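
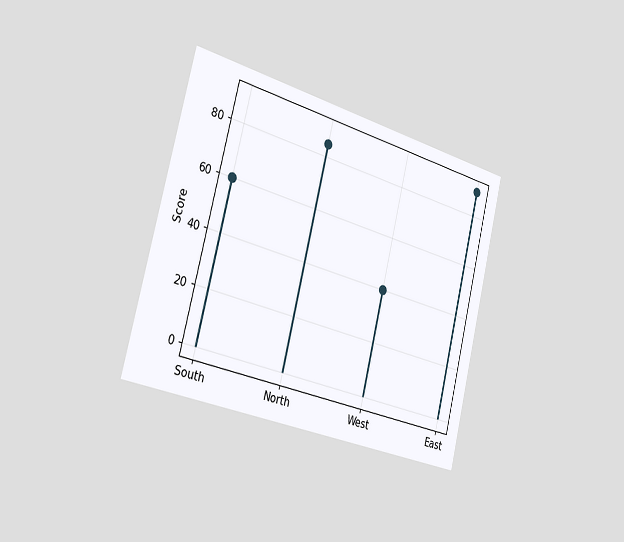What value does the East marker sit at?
The chart is tilted about 14° clockwise and viewed slightly from the left. The East marker sits at 90.

90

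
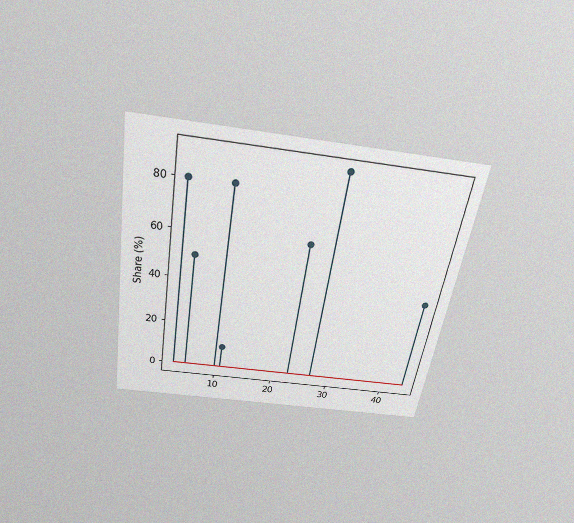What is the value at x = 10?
80%

The chart is tilted about 9° clockwise and viewed slightly from above, with some photo noise. The stem at x=10 reaches 80%.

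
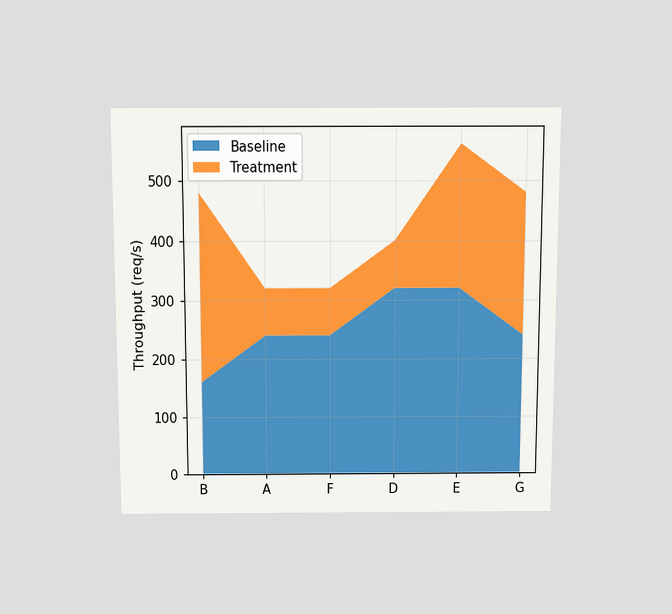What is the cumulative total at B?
The chart is viewed slightly from above. The stacked total at B reaches 480req/s.

480req/s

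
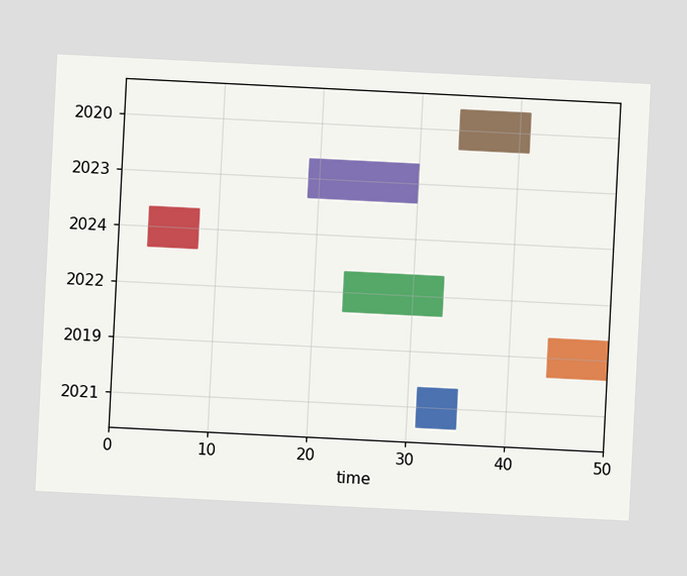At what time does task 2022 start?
The chart is tilted about 3° clockwise. The 2022 bar begins at t=23.

23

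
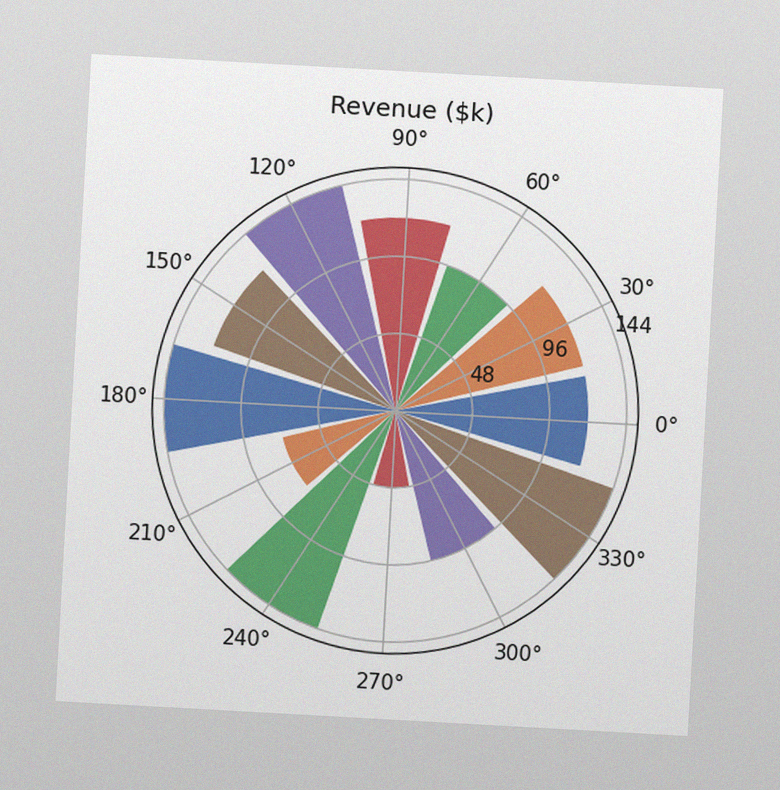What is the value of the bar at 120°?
$144k

The chart is tilted about 3° clockwise, with some photo noise. The bar at 120° reaches $144k on the radial axis.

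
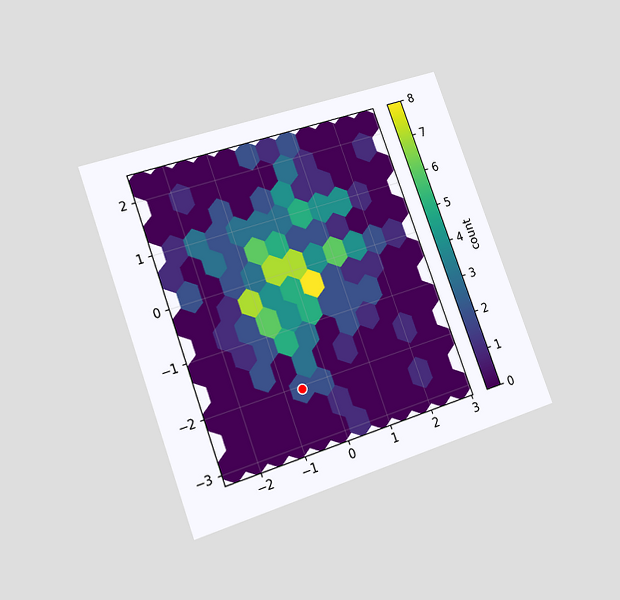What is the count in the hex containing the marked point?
The chart is tilted about 20° counter-clockwise and viewed at a slight angle. The marked hex reads 2 on the colorbar.

2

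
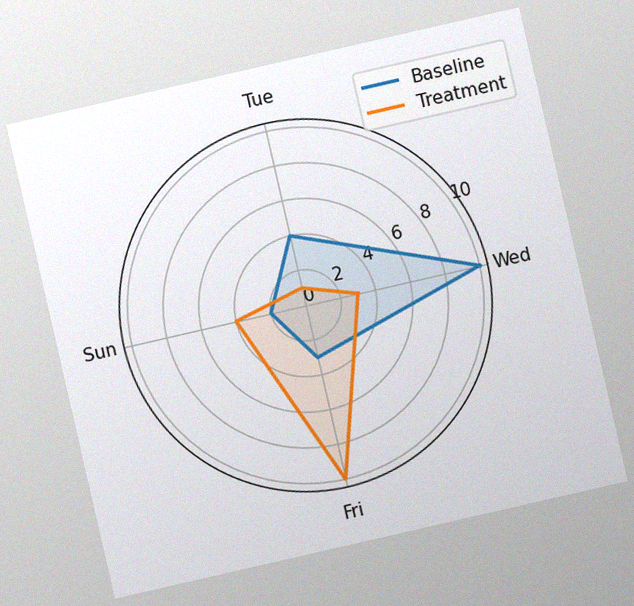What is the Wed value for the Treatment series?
3

The chart is tilted about 13° counter-clockwise, with some photo noise. On the Wed axis, Treatment reaches 3.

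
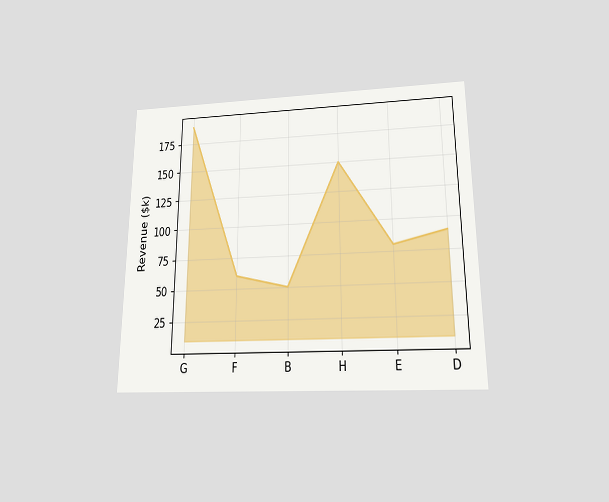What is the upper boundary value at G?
$190k

The chart is viewed slightly from below. At G the upper boundary is at $190k.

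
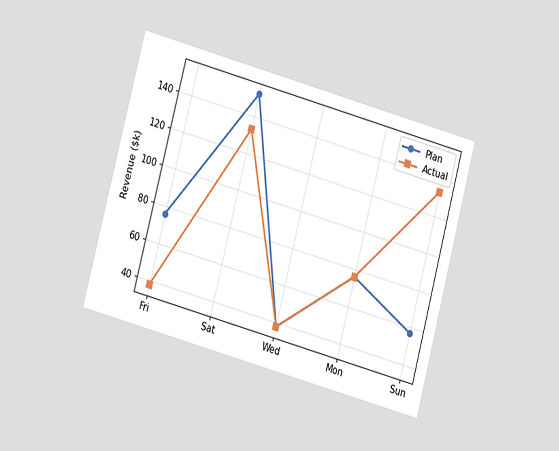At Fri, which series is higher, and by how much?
The chart is tilted about 15° clockwise and viewed at a slight angle. At Fri, Plan sits above the other line by $38k.

Plan, by $38k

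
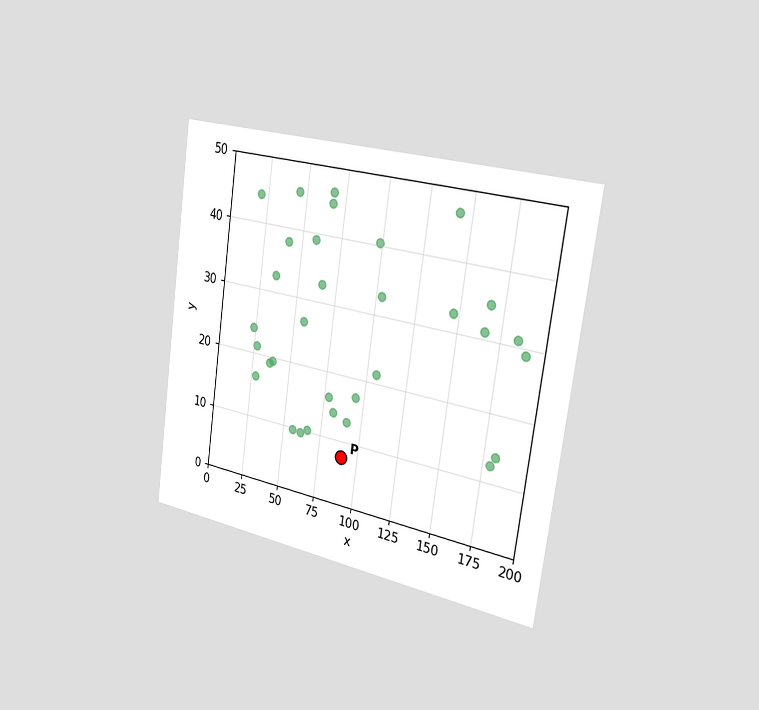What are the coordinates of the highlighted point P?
(90, 7.5)

The chart is tilted about 8° clockwise and viewed slightly from the right. Following the gridlines from P to each axis, P sits at (90, 7.5).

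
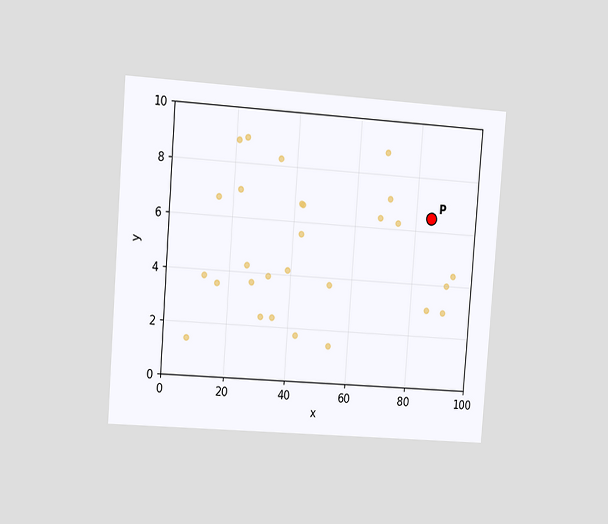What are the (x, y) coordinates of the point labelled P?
The chart is tilted about 4° clockwise and viewed slightly from the left. Following the gridlines from P to each axis, P sits at (85, 6.5).

(85, 6.5)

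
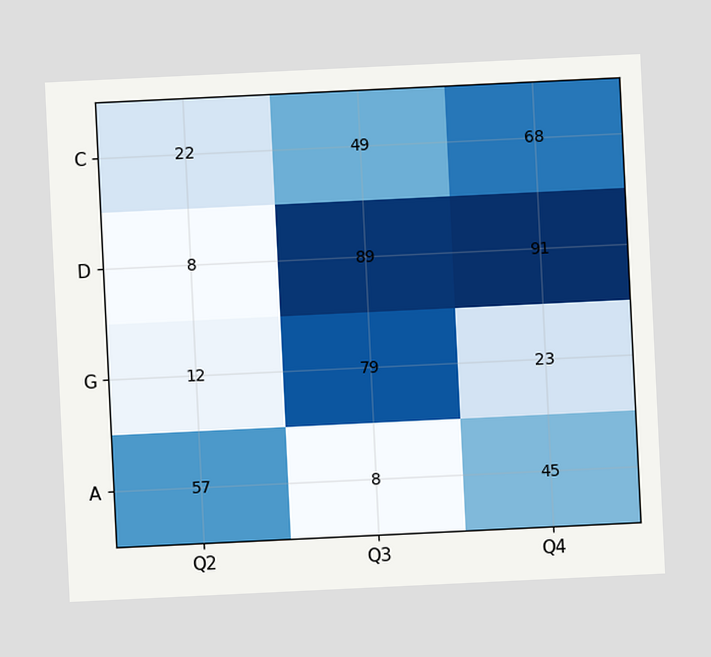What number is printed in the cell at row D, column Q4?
The chart is tilted about 3° counter-clockwise. The (D, Q4) cell reads 91.

91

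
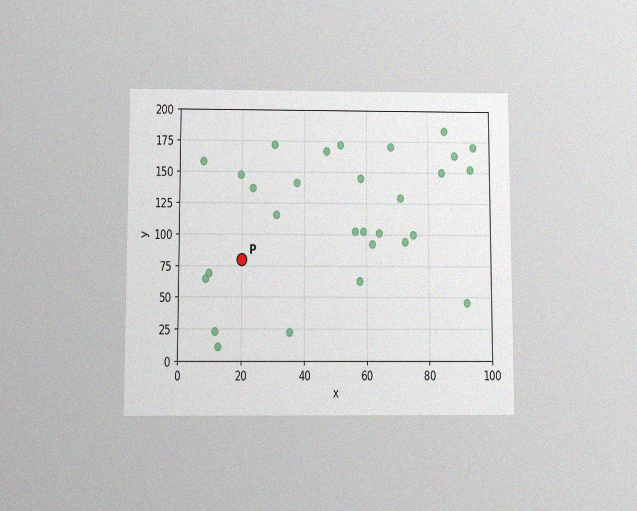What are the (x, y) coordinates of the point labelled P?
(20, 80)

The chart is viewed slightly from below, with some photo noise. Following the gridlines from P to each axis, P sits at (20, 80).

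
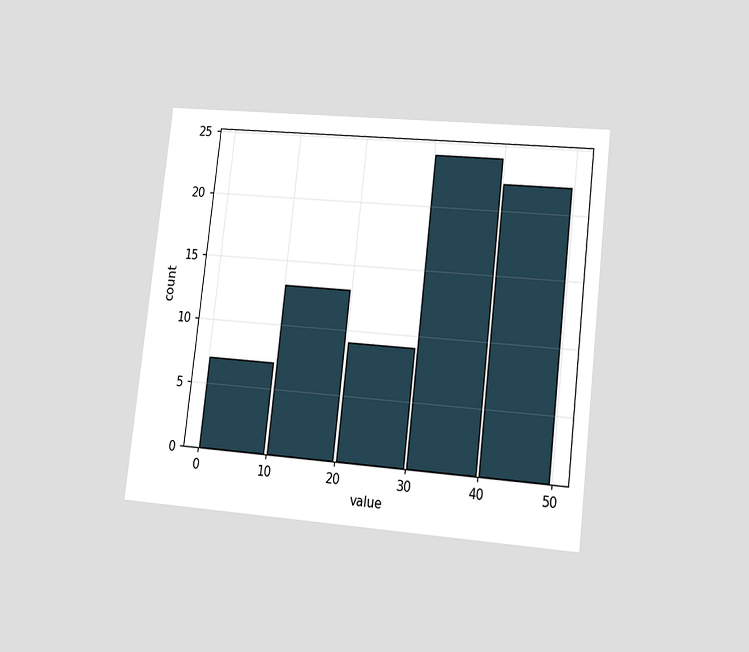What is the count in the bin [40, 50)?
The chart is tilted about 7° clockwise and viewed at a slight angle. The [40, 50) bin has height 22.

22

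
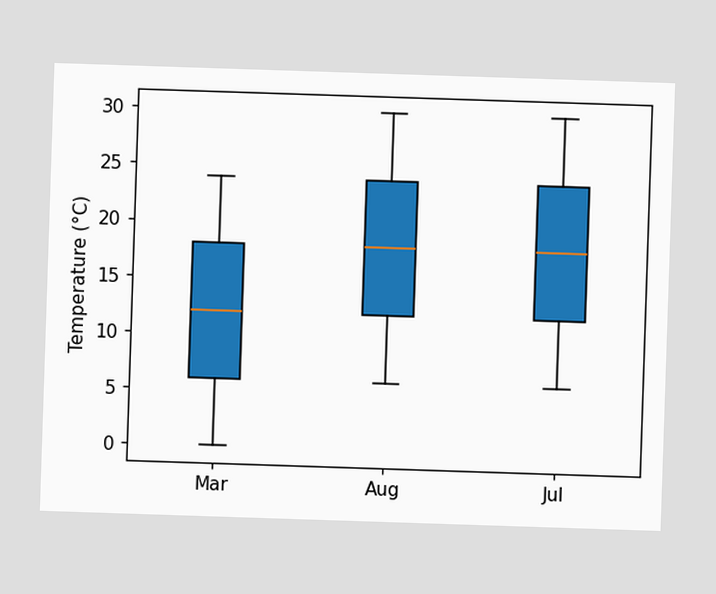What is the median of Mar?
12°C

The median line in the Mar box sits at 12°C.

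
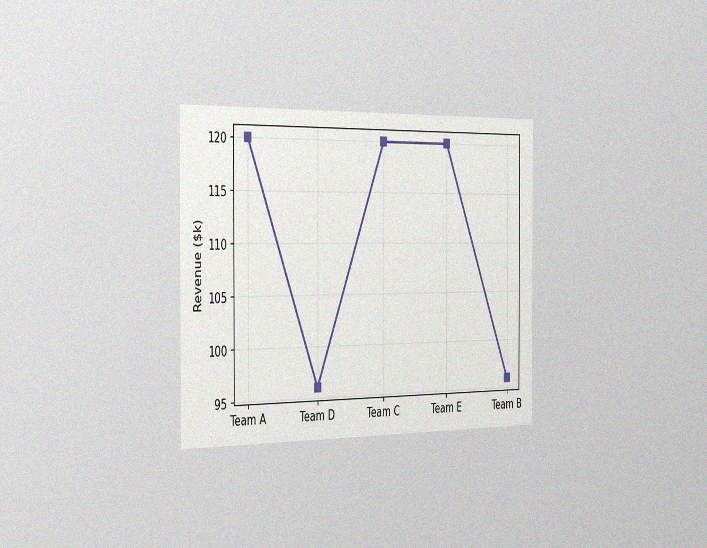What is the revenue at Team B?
The chart is viewed slightly from the left, with some photo noise. At Team B, the line is at $96k.

$96k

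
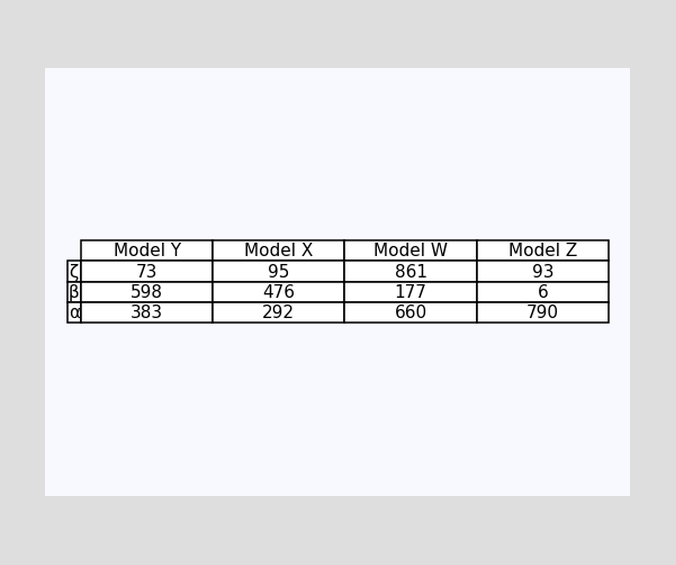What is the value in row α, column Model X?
The (α, Model X) cell reads 292.

292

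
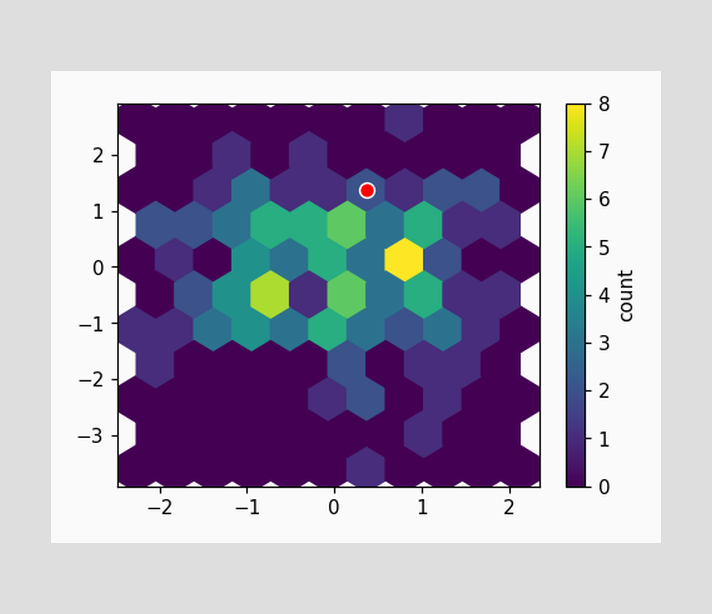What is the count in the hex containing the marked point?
The marked hex reads 2 on the colorbar.

2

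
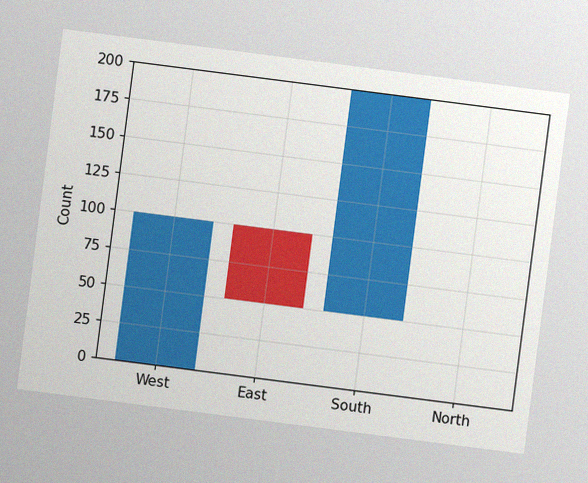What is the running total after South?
The chart is tilted about 7° clockwise, with some photo noise. After South the running total reaches 200.

200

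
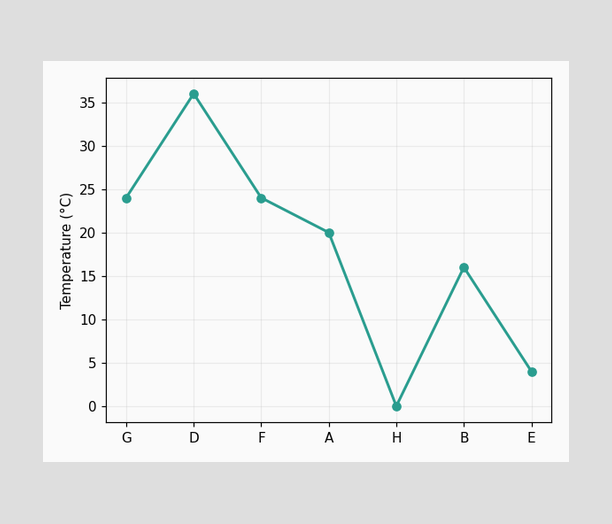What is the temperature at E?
At E, the line is at 4°C.

4°C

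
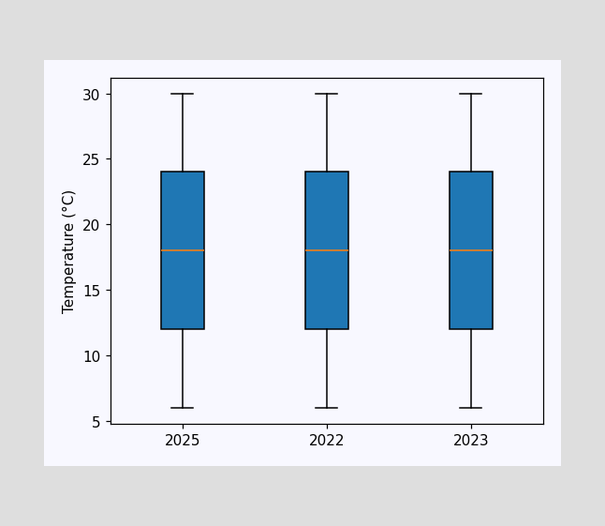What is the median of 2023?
The median line in the 2023 box sits at 18°C.

18°C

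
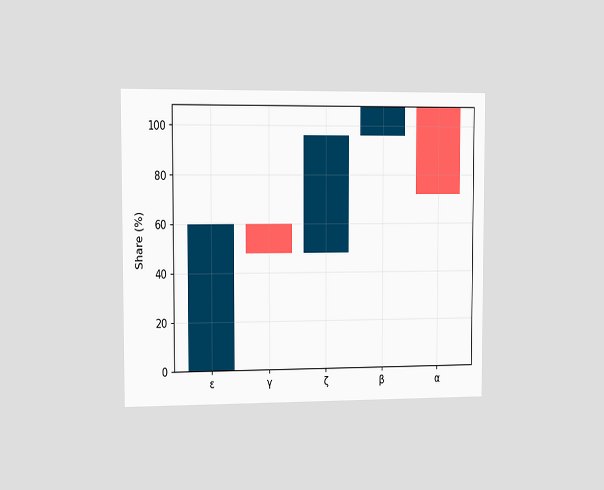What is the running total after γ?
The chart is viewed slightly from the left. After γ the running total reaches 48%.

48%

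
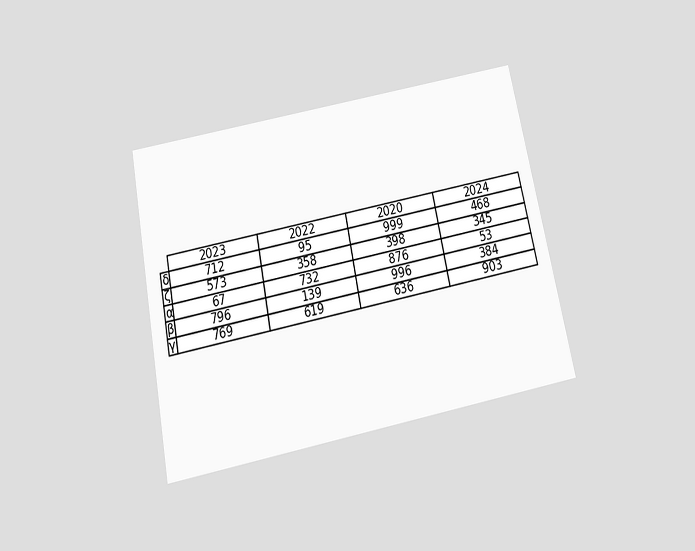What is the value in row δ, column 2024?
The chart is tilted about 11° counter-clockwise and viewed slightly from below. The (δ, 2024) cell reads 468.

468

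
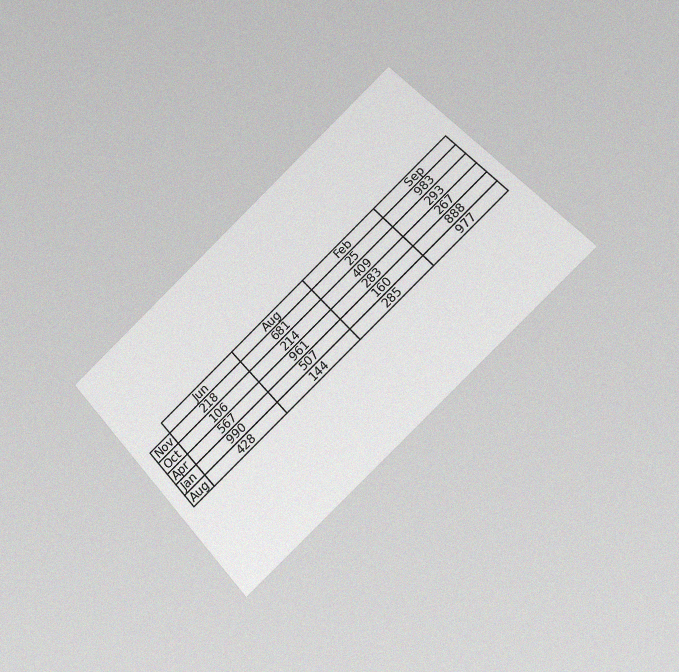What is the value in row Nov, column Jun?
218

The chart is tilted about 43° counter-clockwise and viewed at a slight angle, with some photo noise. The (Nov, Jun) cell reads 218.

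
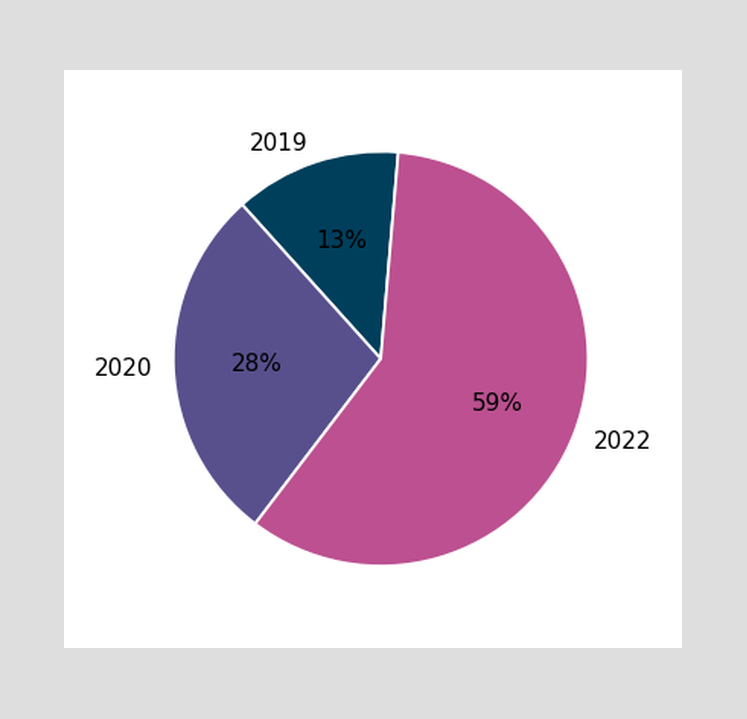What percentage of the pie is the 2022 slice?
The 2022 slice takes up 59% of the pie.

59%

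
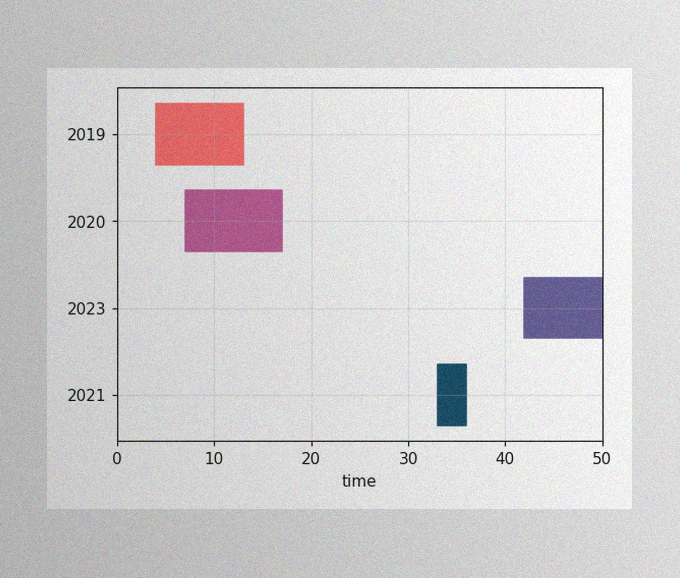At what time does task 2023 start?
42

The image has some photo noise and uneven lighting. The 2023 bar begins at t=42.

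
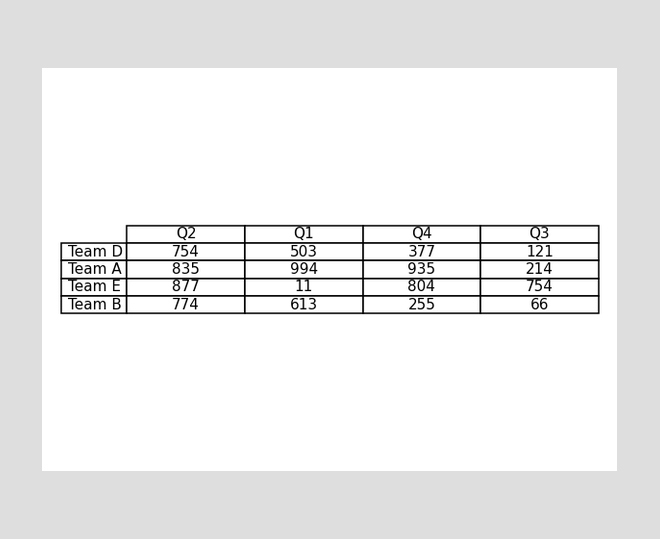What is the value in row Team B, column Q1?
The (Team B, Q1) cell reads 613.

613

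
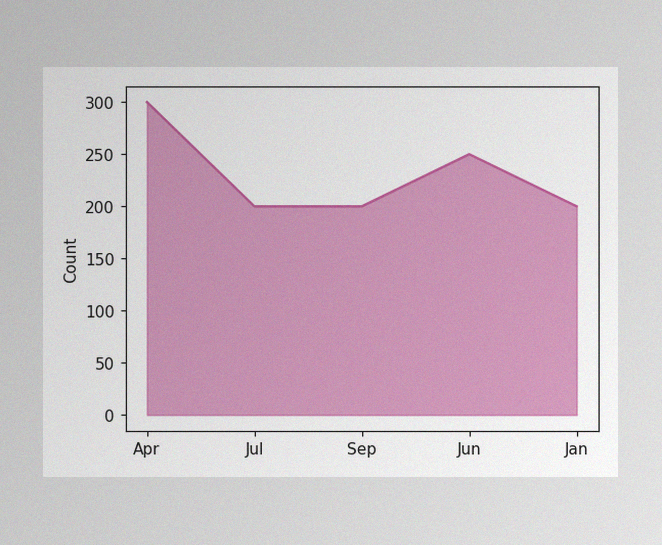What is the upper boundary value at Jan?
The image has some photo noise and uneven lighting. At Jan the upper boundary is at 200.

200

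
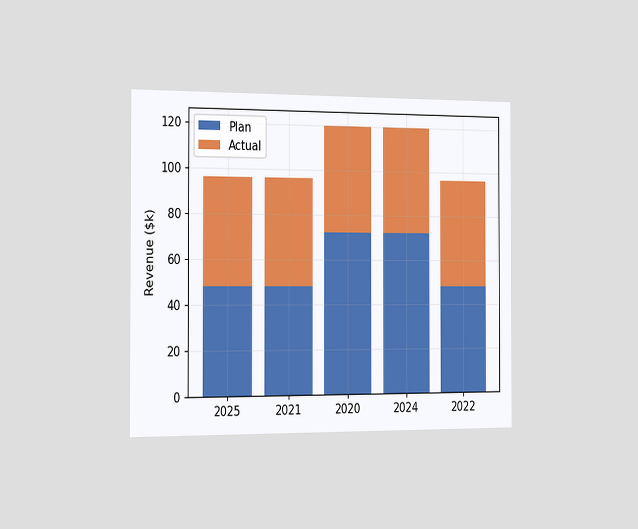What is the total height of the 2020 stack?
The chart is viewed slightly from the left. The 2020 stack's top reaches $120k on the y-axis.

$120k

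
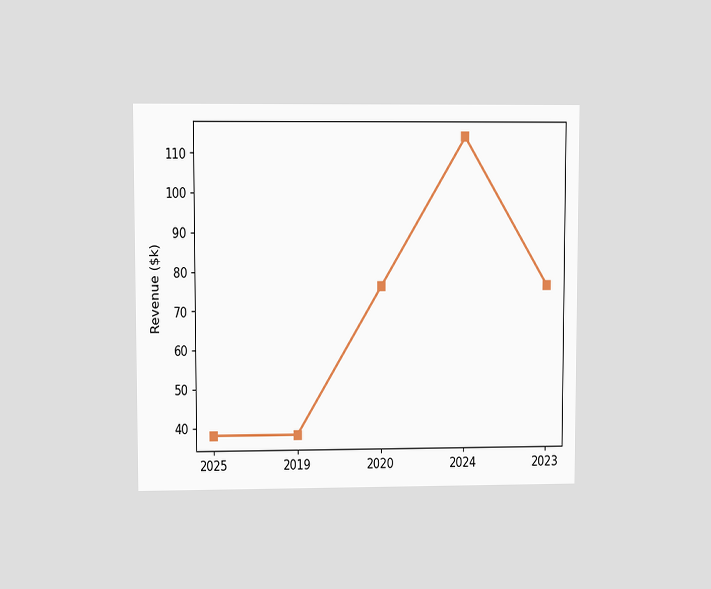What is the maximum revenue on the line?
$114k

The chart is viewed at a slight angle. The highest point is at 2024, and reading across to the y-axis gives $114k.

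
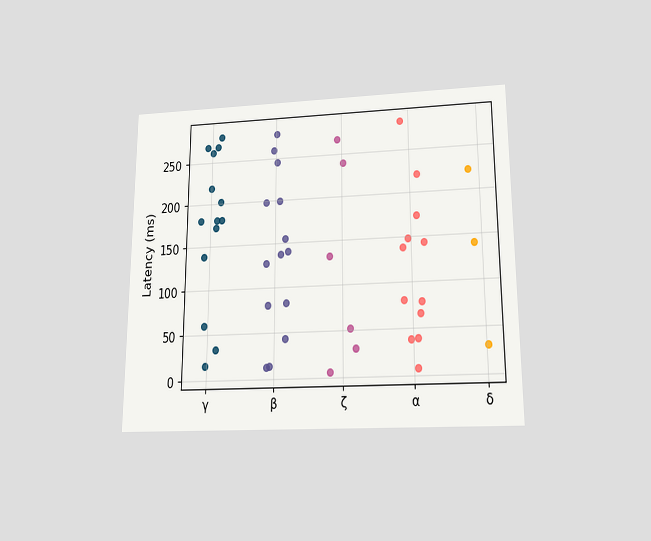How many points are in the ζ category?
The chart is viewed slightly from below. Counting the markers in the ζ column gives 6.

6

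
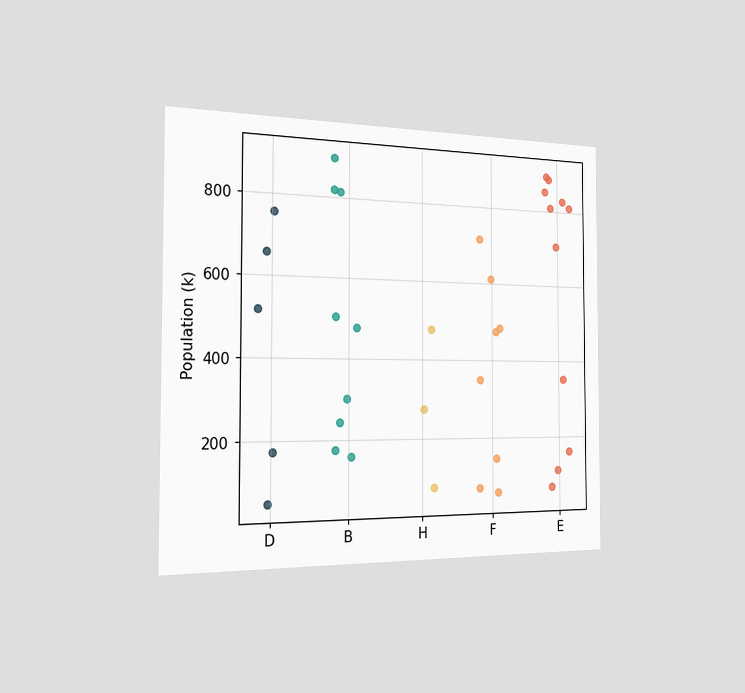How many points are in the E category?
The chart is viewed slightly from the left. Counting the markers in the E column gives 11.

11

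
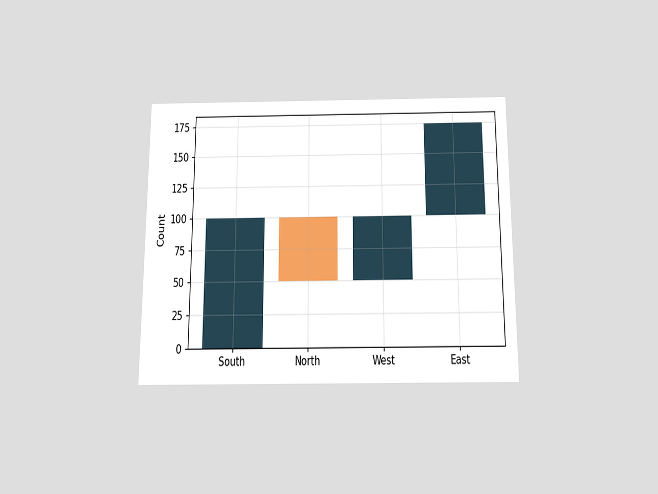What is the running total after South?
The chart is viewed slightly from below. After South the running total reaches 100.

100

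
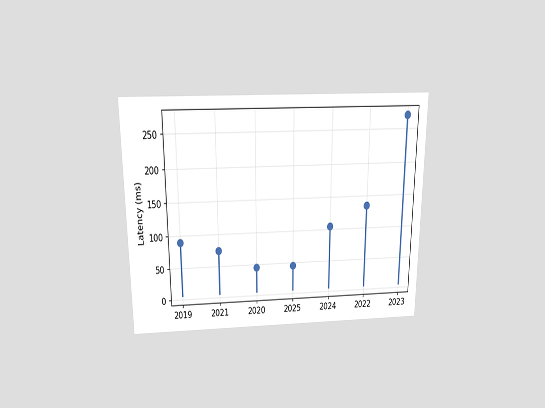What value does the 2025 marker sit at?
45ms

The chart is viewed slightly from above. The 2025 marker sits at 45ms.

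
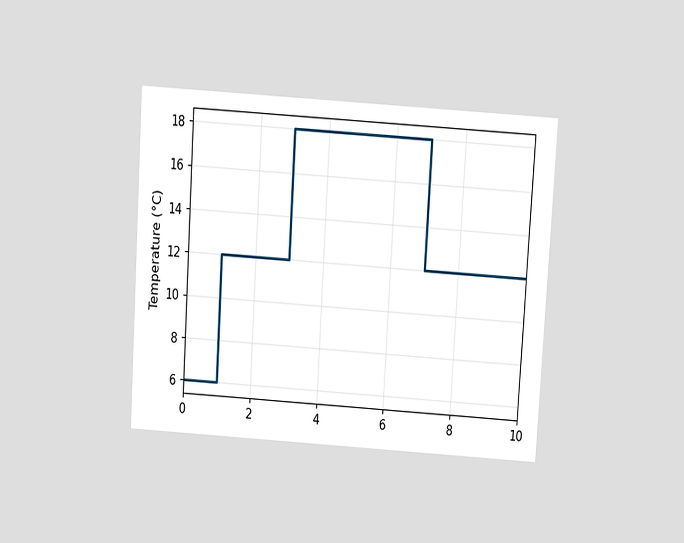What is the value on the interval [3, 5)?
The chart is tilted about 4° clockwise and viewed slightly from above. On [3, 5) the step sits at 18°C.

18°C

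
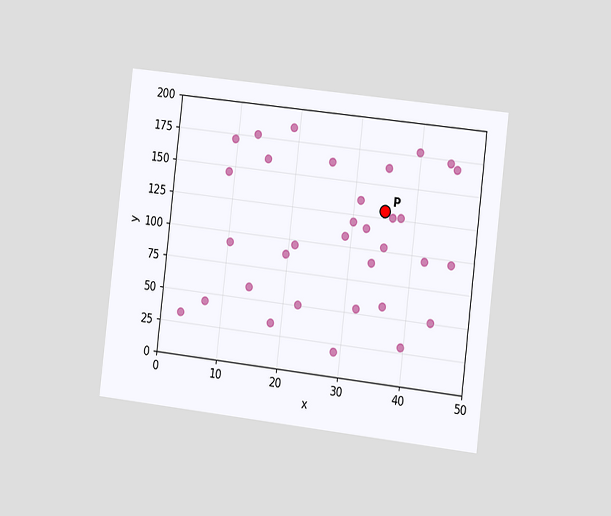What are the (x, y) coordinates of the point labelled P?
(35, 130)

The chart is tilted about 7° clockwise and viewed slightly from the right. Following the gridlines from P to each axis, P sits at (35, 130).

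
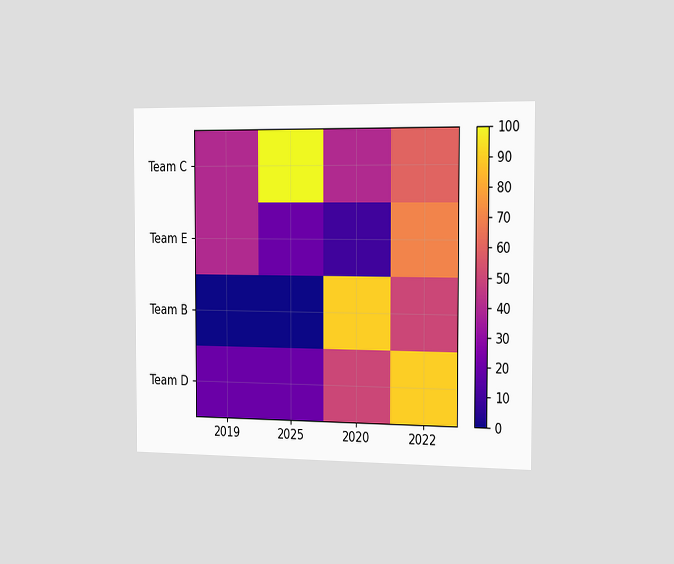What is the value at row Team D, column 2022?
The chart is viewed slightly from the right. Matching cell (Team D, 2022) against the colorbar gives 90.

90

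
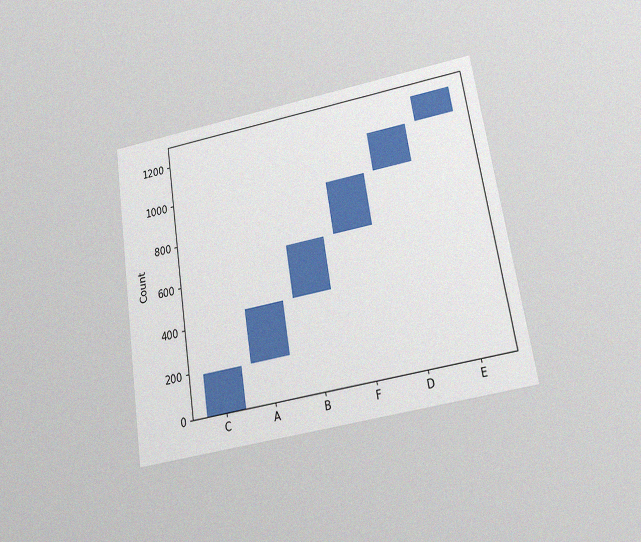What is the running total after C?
186

The chart is tilted about 9° counter-clockwise and viewed slightly from below, with some photo noise. After C the running total reaches 186.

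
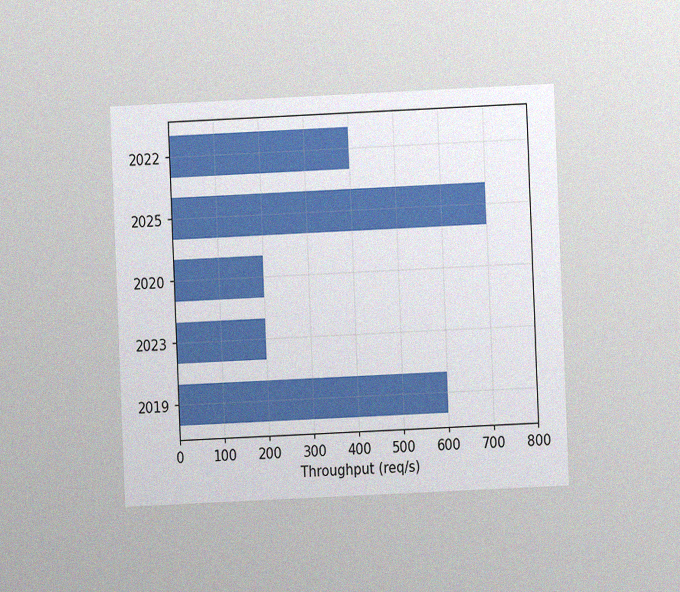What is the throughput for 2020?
200req/s

The chart is tilted about 2° counter-clockwise and viewed at a slight angle, with some photo noise. Reading along the chart's x-axis, the 2020 bar reaches 200req/s.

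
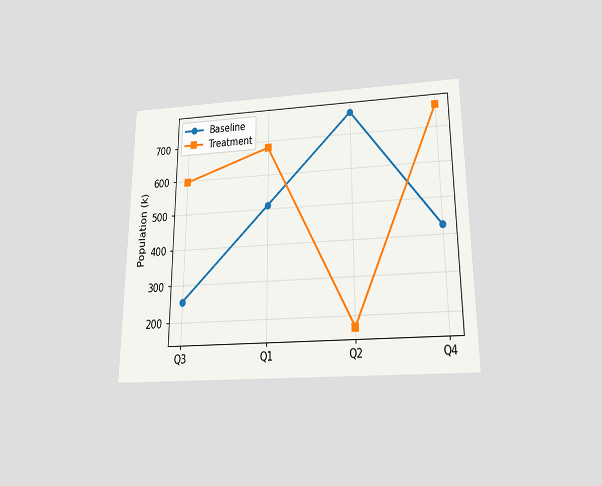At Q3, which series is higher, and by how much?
The chart is viewed slightly from below. At Q3, Treatment sits above the other line by 340k.

Treatment, by 340k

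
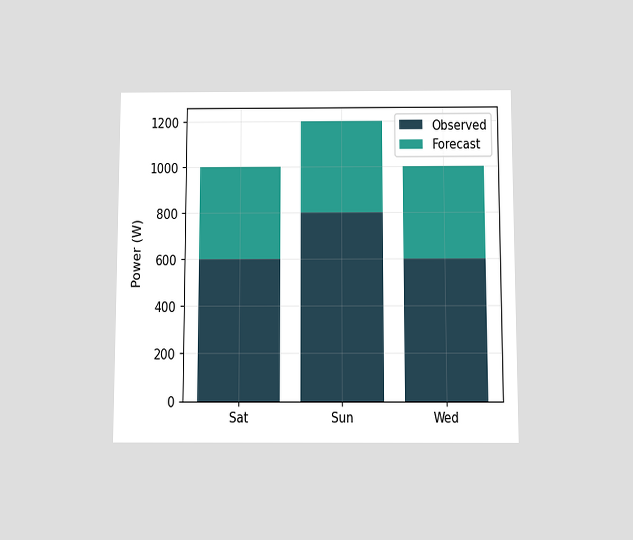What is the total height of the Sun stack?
1200W

The chart is viewed slightly from below. The Sun stack's top reaches 1200W on the y-axis.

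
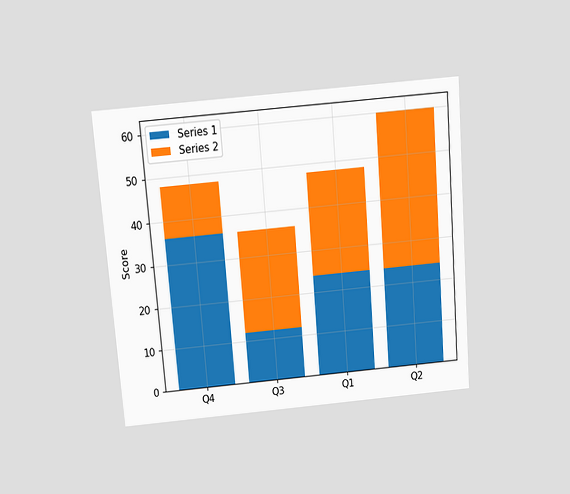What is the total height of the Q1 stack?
The chart is tilted about 5° counter-clockwise and viewed slightly from above. The Q1 stack's top reaches 48 on the y-axis.

48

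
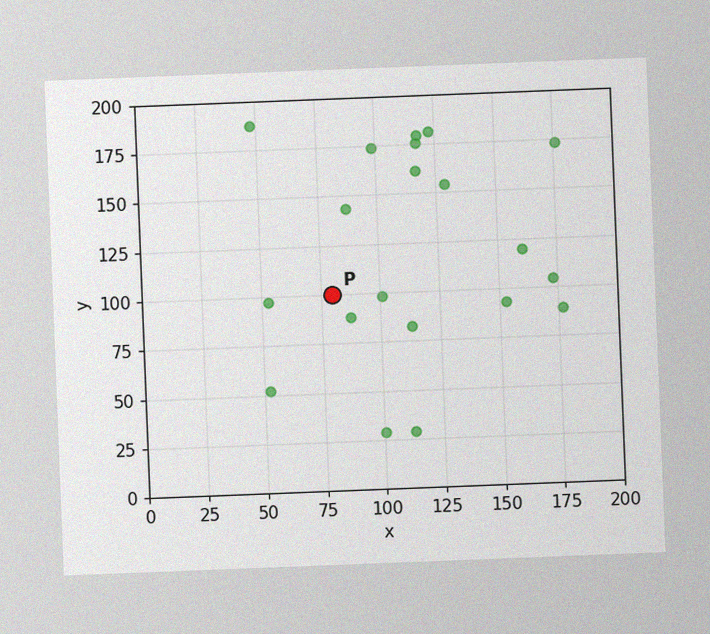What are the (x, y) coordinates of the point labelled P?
The chart is tilted about 2° counter-clockwise, with some photo noise. Following the gridlines from P to each axis, P sits at (80, 100).

(80, 100)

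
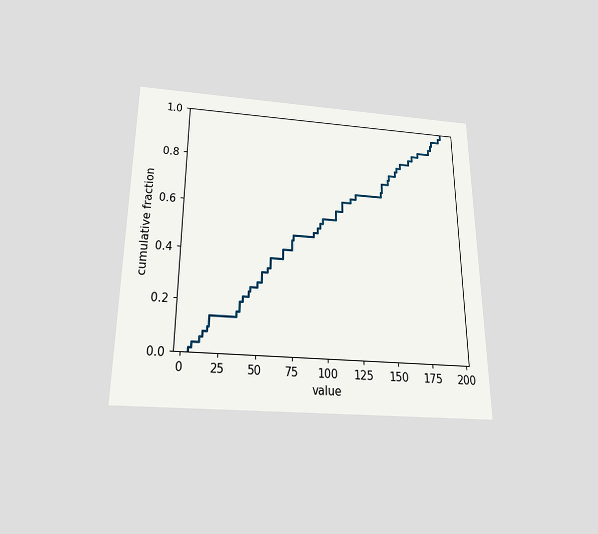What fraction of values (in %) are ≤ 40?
The chart is viewed slightly from below. At x=40 the ECDF step is at 22%.

22%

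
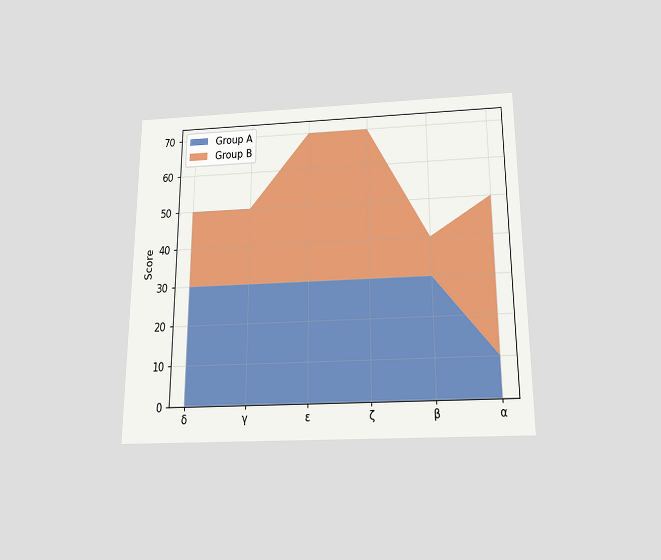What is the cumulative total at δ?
The chart is viewed slightly from below. The stacked total at δ reaches 50.

50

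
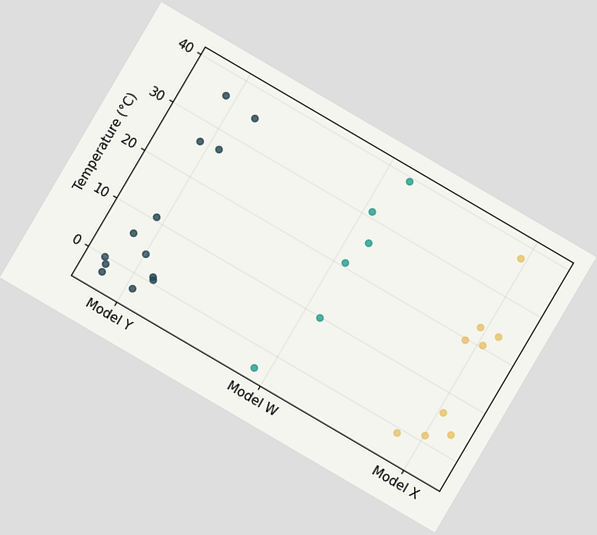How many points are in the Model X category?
The chart is tilted about 30° clockwise. Counting the markers in the Model X column gives 9.

9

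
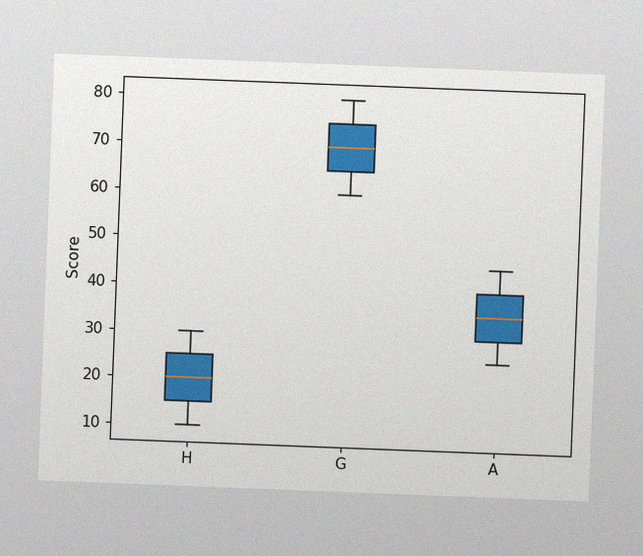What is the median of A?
35

The chart is tilted about 2° clockwise, with some photo noise. The median line in the A box sits at 35.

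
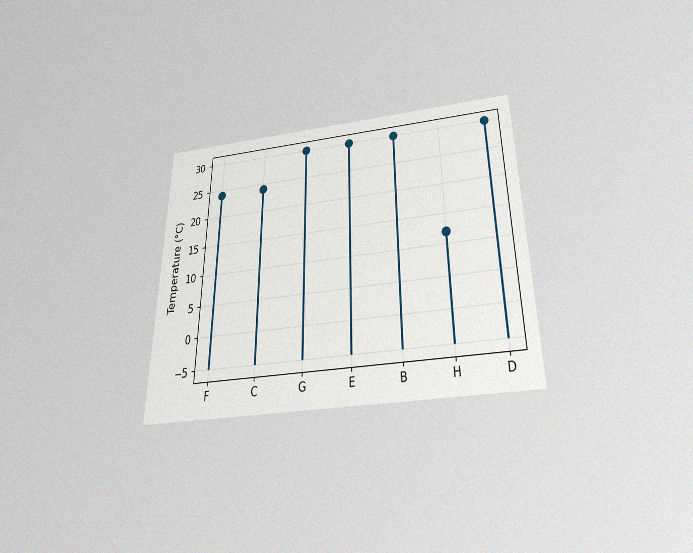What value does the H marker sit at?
The chart is viewed slightly from below, with some photo noise. The H marker sits at 12°C.

12°C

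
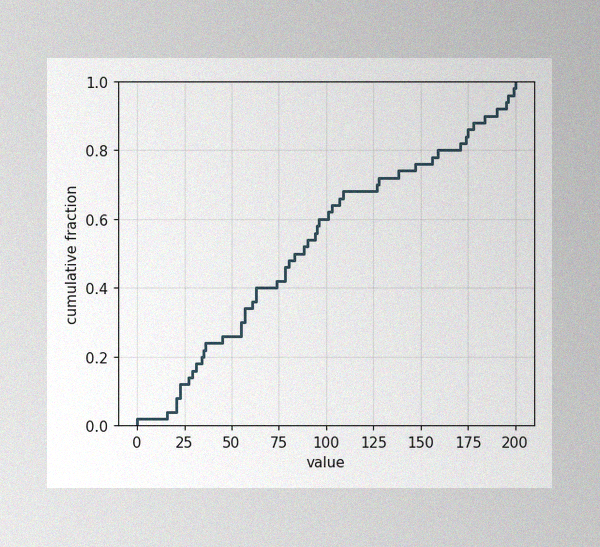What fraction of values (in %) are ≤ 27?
14%

The image has some photo noise and uneven lighting. At x=27 the ECDF step is at 14%.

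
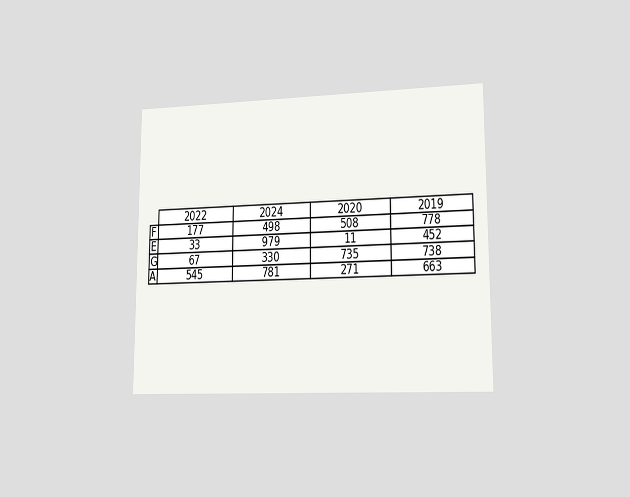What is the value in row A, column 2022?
545

The chart is viewed slightly from the right. The (A, 2022) cell reads 545.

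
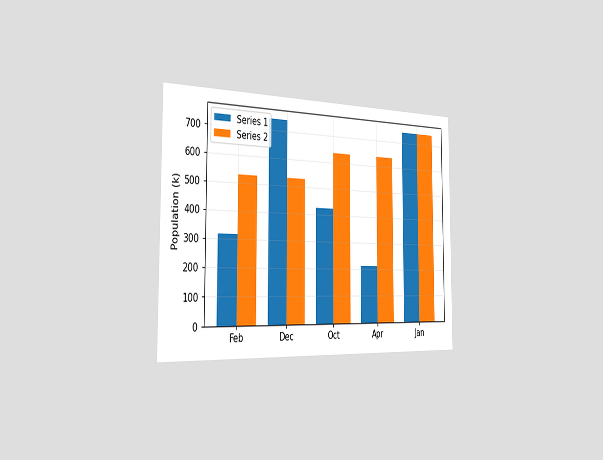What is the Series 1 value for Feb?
The chart is viewed slightly from the left. The Series 1 bar at Feb reaches 318k on the y-axis.

318k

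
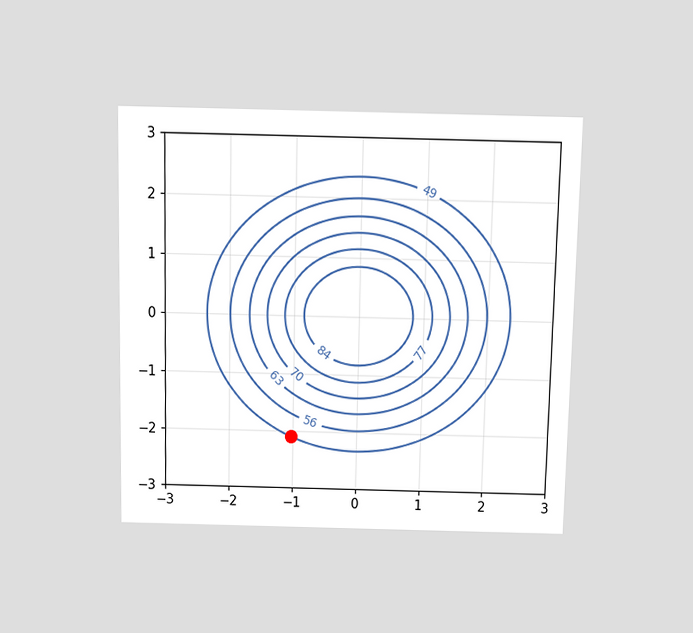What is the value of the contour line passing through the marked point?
49

The chart is viewed slightly from above. The marked point sits on the contour labelled 49.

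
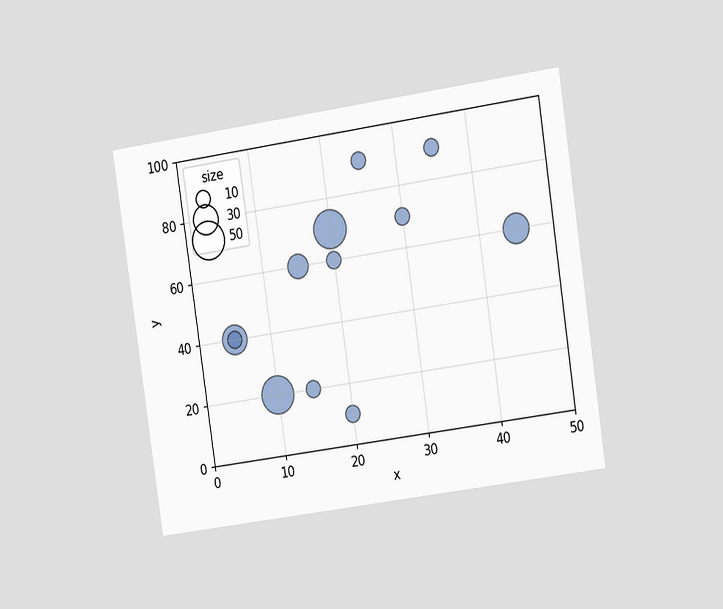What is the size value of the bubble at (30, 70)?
The chart is tilted about 8° counter-clockwise and viewed slightly from the right. Matching the bubble at (30, 70) against the size legend gives 10.

10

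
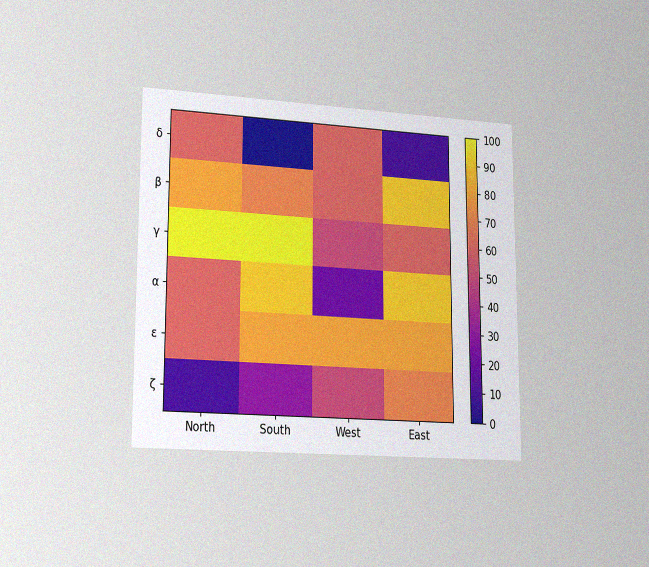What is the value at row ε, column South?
The chart is viewed slightly from the left, with some photo noise. Matching cell (ε, South) against the colorbar gives 80.

80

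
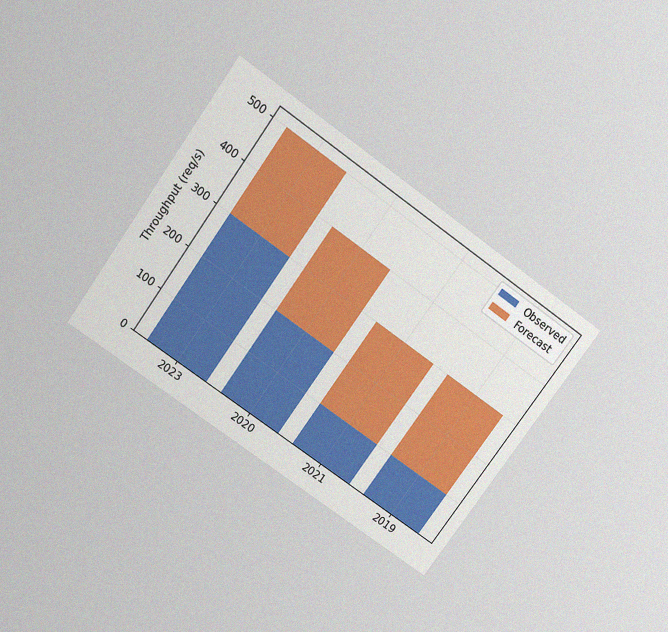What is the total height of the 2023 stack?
500req/s

The chart is tilted about 35° clockwise and viewed slightly from above, with some photo noise. The 2023 stack's top reaches 500req/s on the y-axis.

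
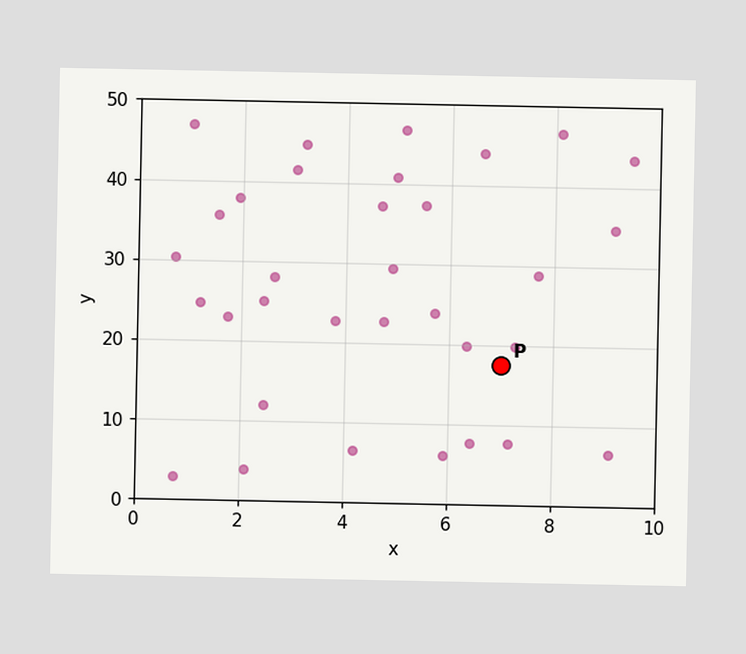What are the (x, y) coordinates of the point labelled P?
(7, 17.5)

Following the gridlines from P to each axis, P sits at (7, 17.5).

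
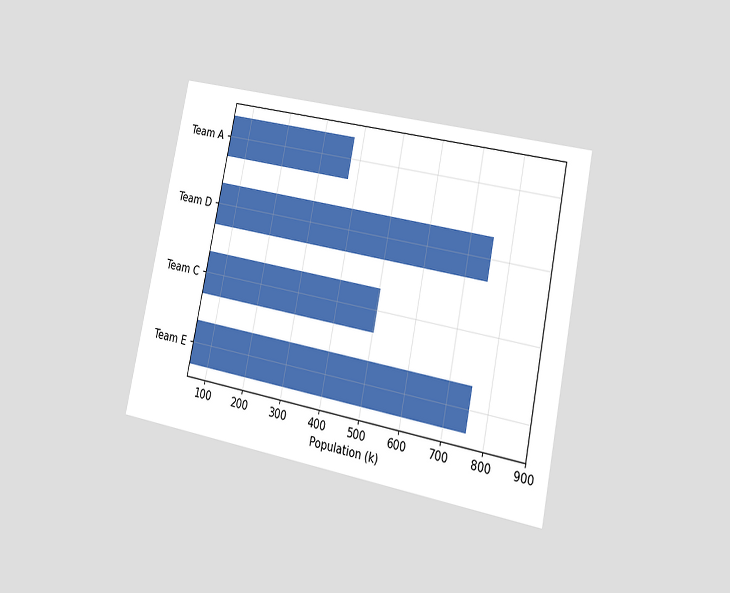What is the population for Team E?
The chart is tilted about 11° clockwise and viewed at a slight angle. Reading along the chart's x-axis, the Team E bar reaches 756k.

756k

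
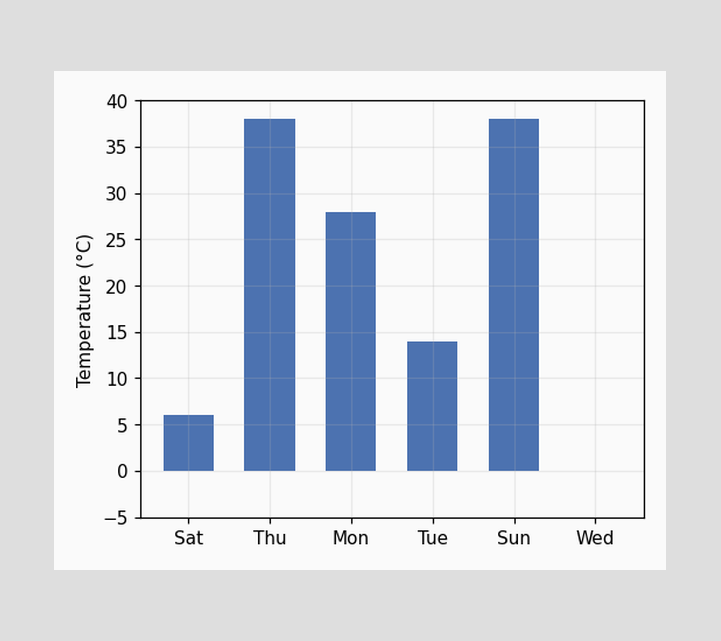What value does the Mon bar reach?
Reading along the chart's y-axis, the Mon bar reaches 28°C.

28°C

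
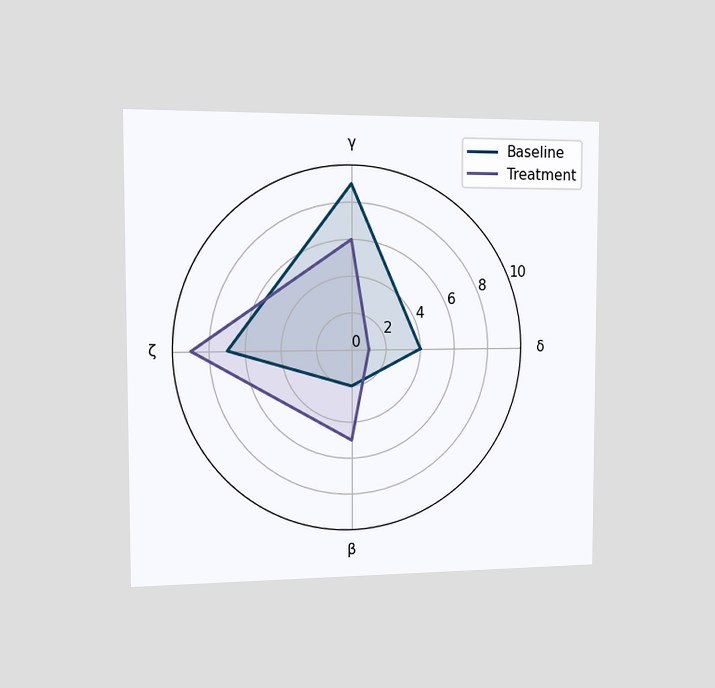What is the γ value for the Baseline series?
9

The chart is viewed slightly from the left. On the γ axis, Baseline reaches 9.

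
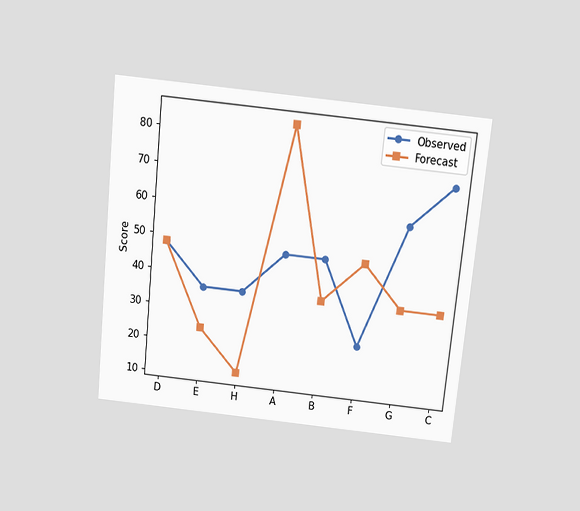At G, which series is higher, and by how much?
Observed, by 24

The chart is tilted about 6° clockwise and viewed slightly from above. At G, Observed sits above the other line by 24.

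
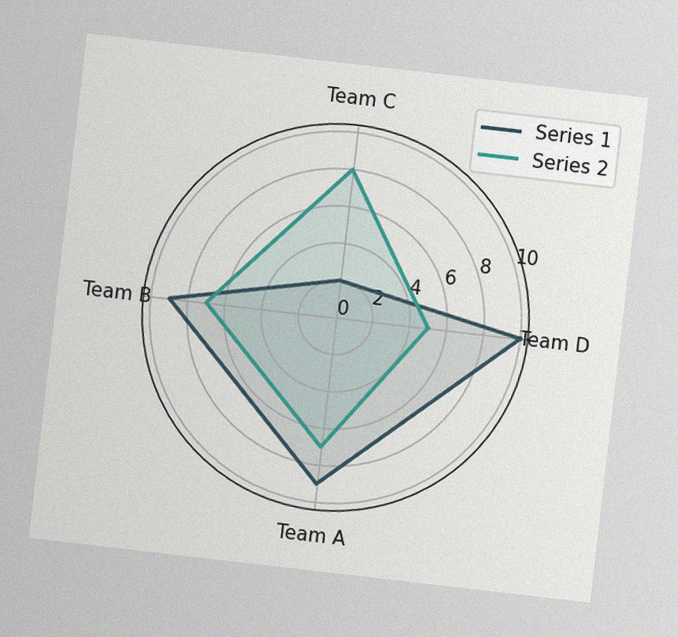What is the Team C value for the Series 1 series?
The chart is tilted about 7° clockwise, with some photo noise. On the Team C axis, Series 1 reaches 2.

2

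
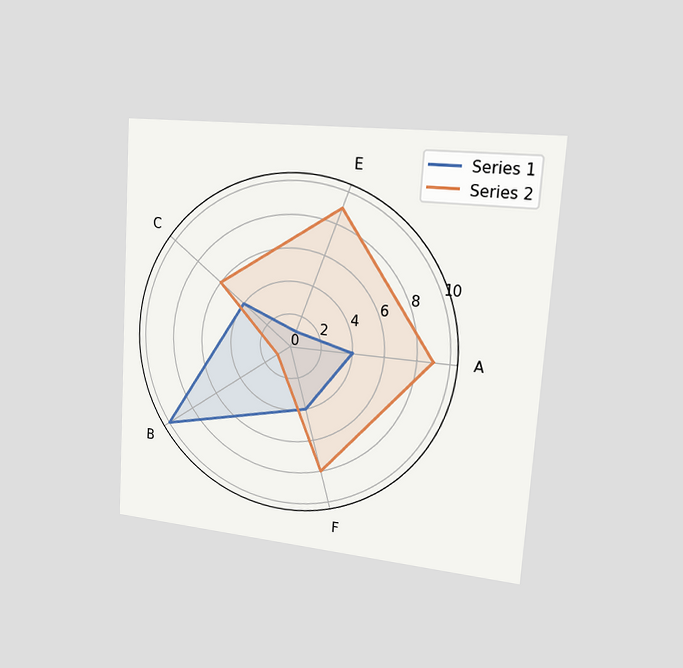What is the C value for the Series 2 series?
The chart is tilted about 4° clockwise and viewed slightly from the right. On the C axis, Series 2 reaches 6.

6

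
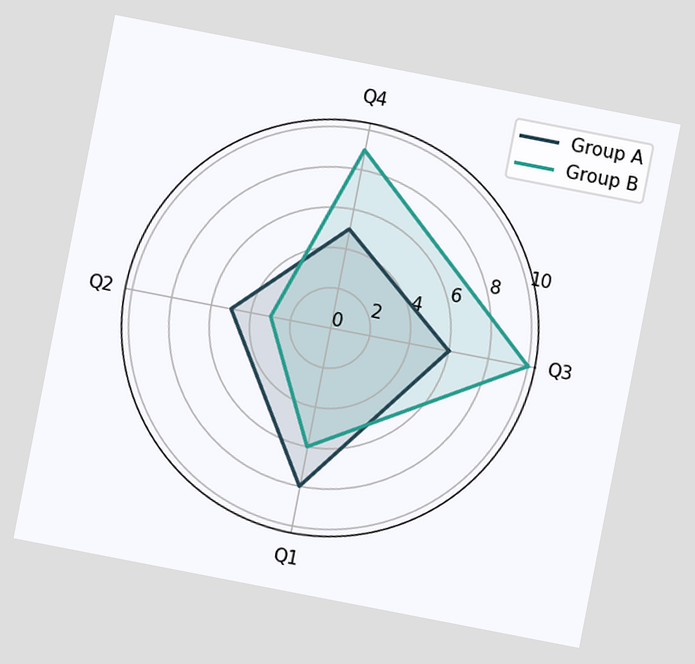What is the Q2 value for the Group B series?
The chart is tilted about 11° clockwise. On the Q2 axis, Group B reaches 3.

3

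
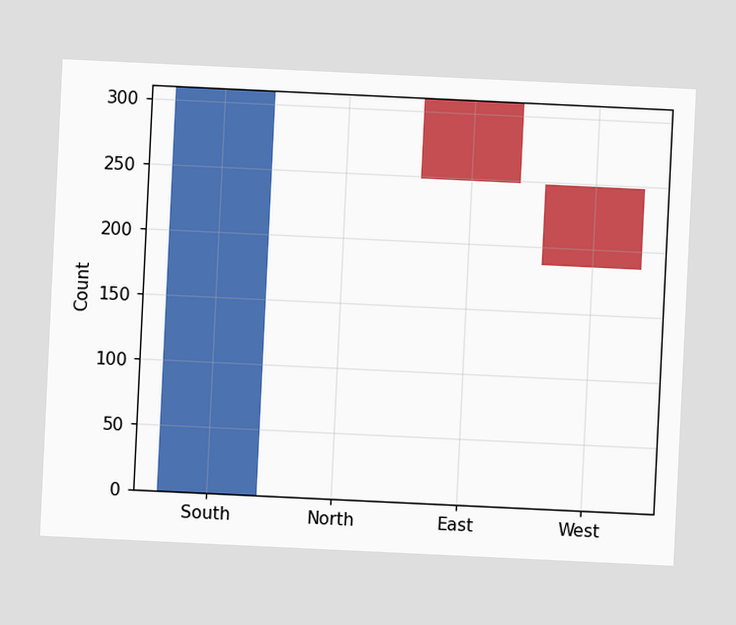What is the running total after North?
The chart is tilted about 3° clockwise. After North the running total reaches 310.

310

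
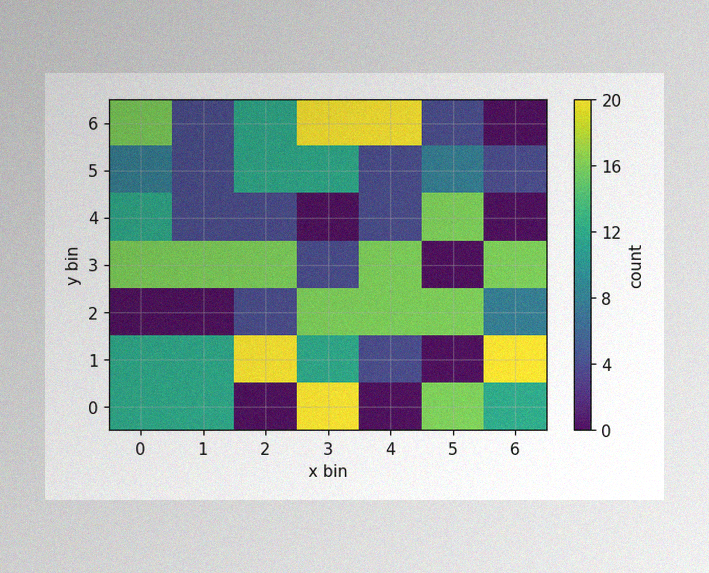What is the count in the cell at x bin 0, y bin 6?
16

The image has some photo noise and uneven lighting. Matching the cell (0, 6) against the colorbar gives 16.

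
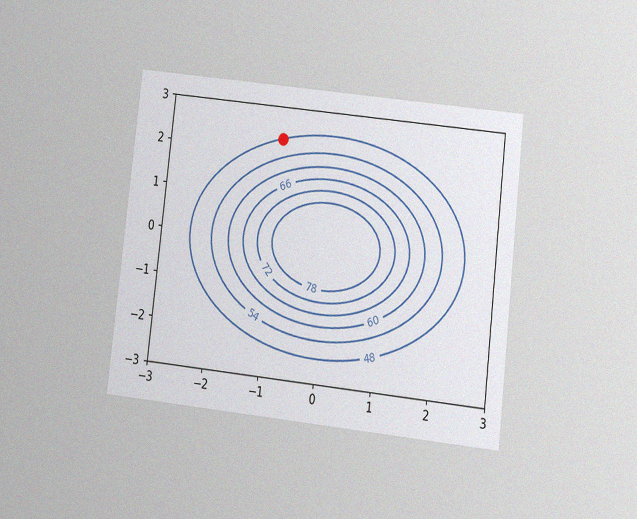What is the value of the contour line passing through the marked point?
48

The chart is tilted about 6° clockwise and viewed at a slight angle, with some photo noise. The marked point sits on the contour labelled 48.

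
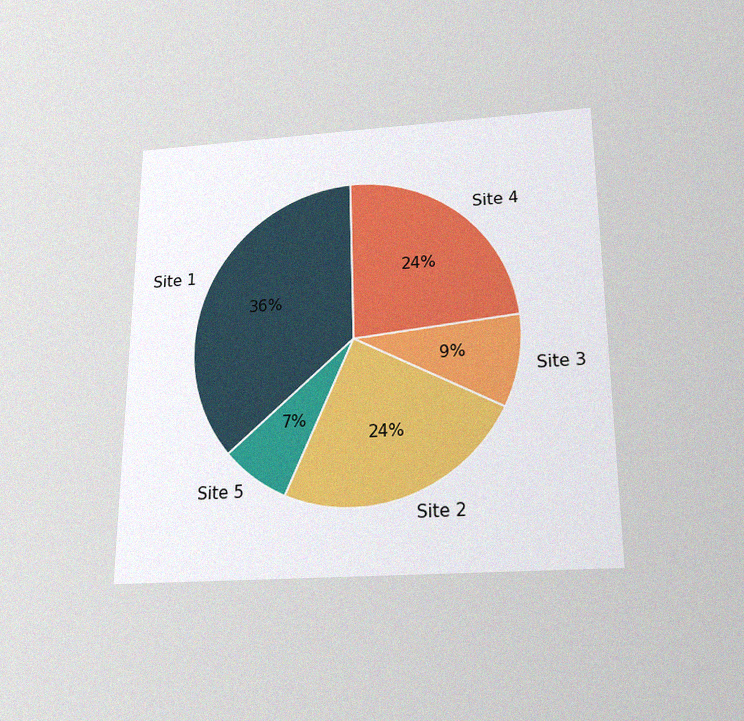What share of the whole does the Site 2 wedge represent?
The chart is viewed slightly from below, with some photo noise. The Site 2 slice takes up 24% of the pie.

24%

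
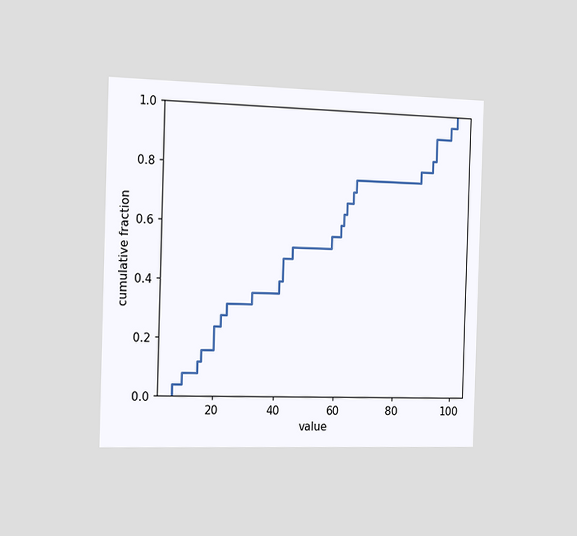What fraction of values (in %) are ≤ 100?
100%

The chart is viewed slightly from the left. At x=100 the ECDF step is at 100%.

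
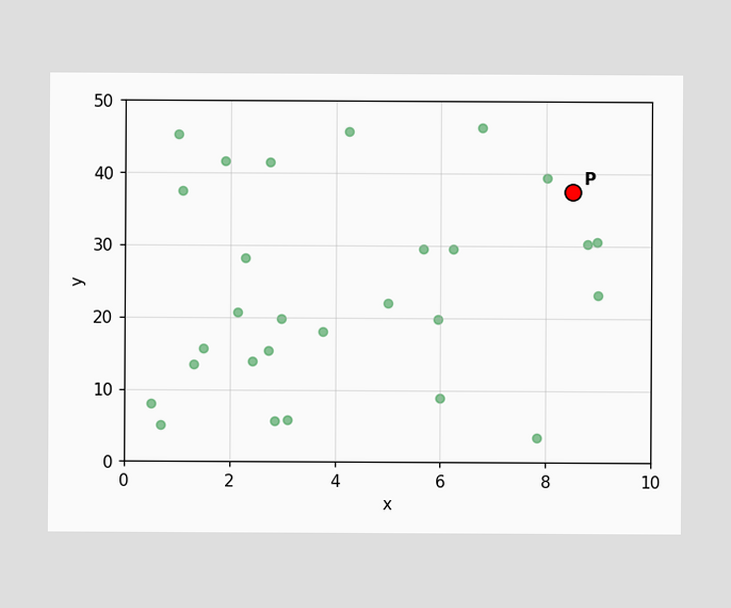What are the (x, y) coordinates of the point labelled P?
Following the gridlines from P to each axis, P sits at (8.5, 37.5).

(8.5, 37.5)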